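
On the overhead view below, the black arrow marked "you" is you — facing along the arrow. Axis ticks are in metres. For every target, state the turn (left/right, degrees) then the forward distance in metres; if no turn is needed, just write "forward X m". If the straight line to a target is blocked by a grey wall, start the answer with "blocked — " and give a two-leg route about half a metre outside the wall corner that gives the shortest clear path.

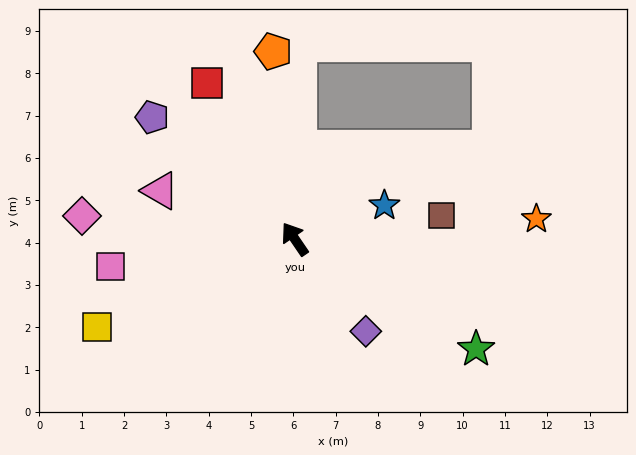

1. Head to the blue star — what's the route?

turn right 104°, forward 2.3 m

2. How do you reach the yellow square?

turn left 80°, forward 5.1 m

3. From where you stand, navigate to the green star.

turn right 156°, forward 5.0 m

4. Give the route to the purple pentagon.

turn left 15°, forward 4.4 m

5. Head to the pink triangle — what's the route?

turn left 36°, forward 3.4 m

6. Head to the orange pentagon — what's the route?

turn right 28°, forward 4.5 m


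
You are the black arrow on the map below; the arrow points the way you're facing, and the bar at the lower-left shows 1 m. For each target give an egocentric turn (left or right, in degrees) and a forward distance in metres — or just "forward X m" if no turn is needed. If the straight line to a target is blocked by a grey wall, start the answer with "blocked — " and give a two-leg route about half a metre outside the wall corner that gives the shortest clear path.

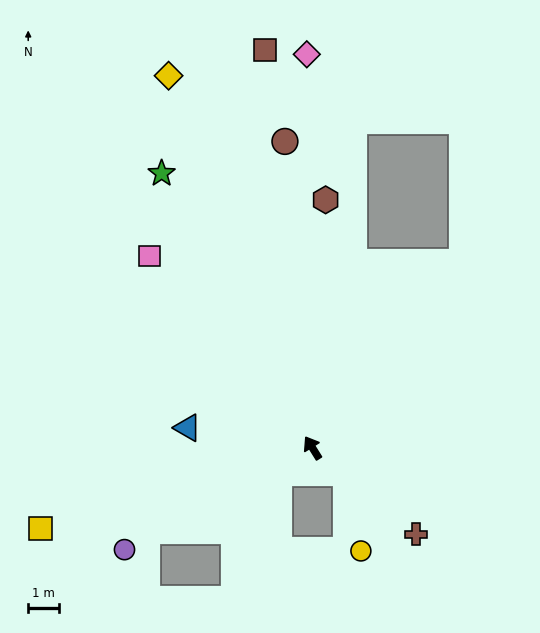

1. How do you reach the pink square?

turn left 8°, forward 8.1 m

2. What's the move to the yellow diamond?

turn right 11°, forward 12.8 m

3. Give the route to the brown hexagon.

turn right 35°, forward 8.0 m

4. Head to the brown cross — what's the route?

turn right 162°, forward 4.3 m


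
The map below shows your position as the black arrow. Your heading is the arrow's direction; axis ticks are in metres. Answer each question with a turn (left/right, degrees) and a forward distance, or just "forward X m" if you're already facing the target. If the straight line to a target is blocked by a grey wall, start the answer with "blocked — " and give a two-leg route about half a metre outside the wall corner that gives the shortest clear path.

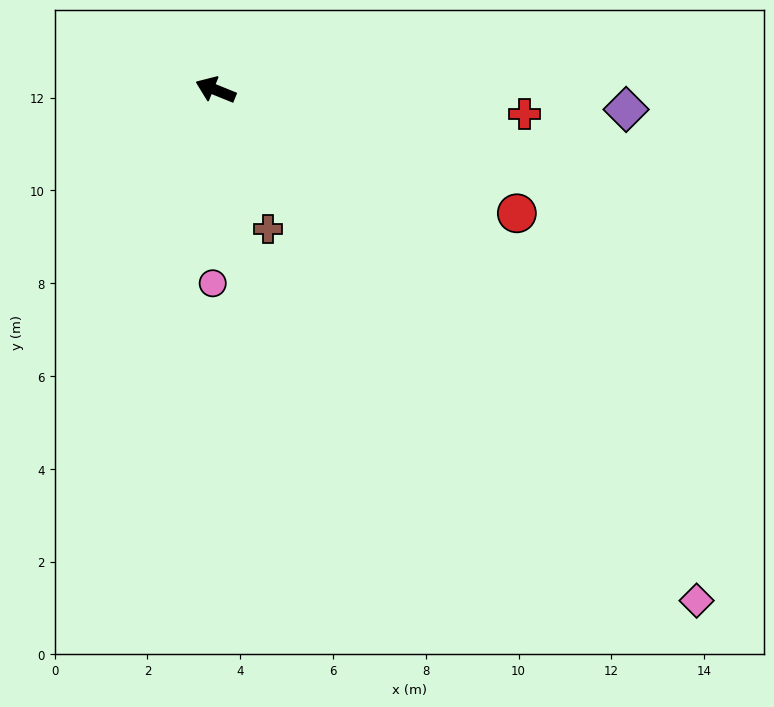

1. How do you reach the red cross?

turn right 162°, forward 6.7 m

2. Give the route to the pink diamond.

turn left 155°, forward 15.1 m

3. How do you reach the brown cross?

turn left 133°, forward 3.2 m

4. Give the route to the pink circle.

turn left 111°, forward 4.2 m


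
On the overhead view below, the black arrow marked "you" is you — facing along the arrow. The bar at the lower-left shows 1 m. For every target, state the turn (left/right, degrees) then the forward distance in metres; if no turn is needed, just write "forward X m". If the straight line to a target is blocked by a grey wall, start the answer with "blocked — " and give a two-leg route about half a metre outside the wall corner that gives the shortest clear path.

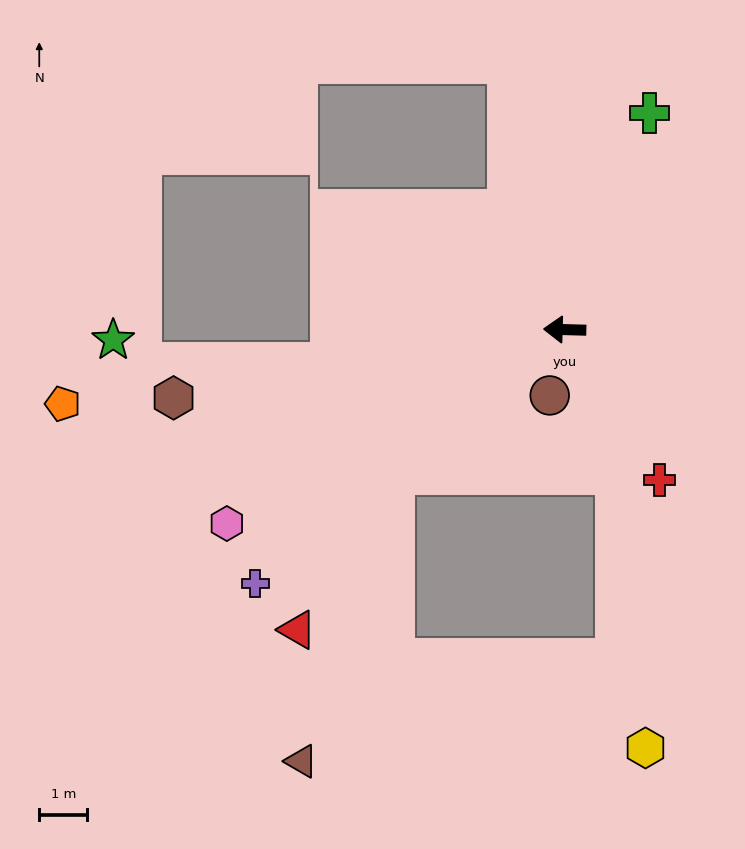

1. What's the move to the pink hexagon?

turn left 31°, forward 8.1 m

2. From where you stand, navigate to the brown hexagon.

turn left 12°, forward 8.3 m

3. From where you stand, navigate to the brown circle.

turn left 79°, forward 1.4 m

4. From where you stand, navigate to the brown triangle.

blocked — turn left 42°, forward 4.7 m, then turn left 32°, forward 6.3 m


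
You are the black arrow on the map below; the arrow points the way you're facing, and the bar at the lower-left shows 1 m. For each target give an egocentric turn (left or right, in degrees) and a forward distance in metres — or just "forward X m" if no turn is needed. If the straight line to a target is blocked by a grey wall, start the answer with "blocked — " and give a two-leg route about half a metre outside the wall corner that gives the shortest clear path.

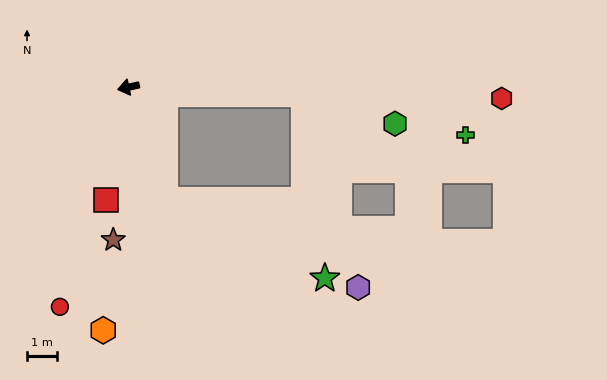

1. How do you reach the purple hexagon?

blocked — turn left 165°, forward 5.9 m, then turn right 71°, forward 6.7 m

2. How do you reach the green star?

blocked — turn left 96°, forward 4.0 m, then turn left 45°, forward 5.9 m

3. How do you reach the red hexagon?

turn left 166°, forward 12.5 m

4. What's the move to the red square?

turn left 67°, forward 3.9 m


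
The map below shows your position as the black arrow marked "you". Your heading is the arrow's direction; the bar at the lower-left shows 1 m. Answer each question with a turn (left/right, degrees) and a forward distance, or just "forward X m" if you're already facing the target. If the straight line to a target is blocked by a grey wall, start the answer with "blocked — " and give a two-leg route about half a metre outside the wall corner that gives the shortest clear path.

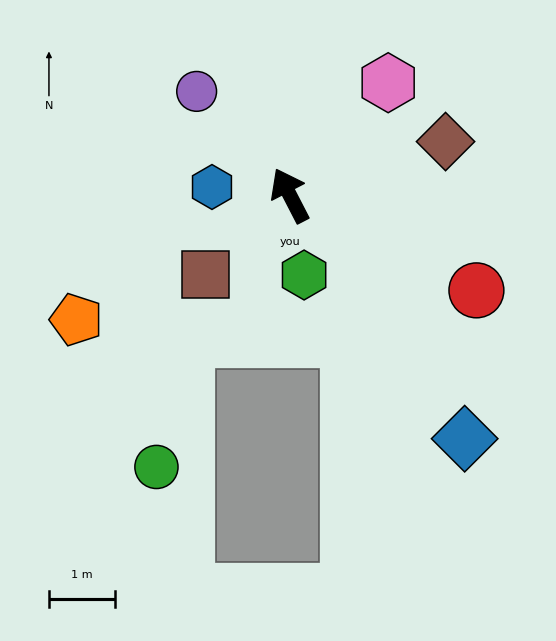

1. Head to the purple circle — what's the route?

turn left 15°, forward 2.1 m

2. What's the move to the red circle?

turn right 144°, forward 3.1 m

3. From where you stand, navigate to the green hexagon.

turn left 163°, forward 1.2 m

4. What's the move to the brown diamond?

turn right 98°, forward 2.5 m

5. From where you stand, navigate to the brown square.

turn left 106°, forward 1.7 m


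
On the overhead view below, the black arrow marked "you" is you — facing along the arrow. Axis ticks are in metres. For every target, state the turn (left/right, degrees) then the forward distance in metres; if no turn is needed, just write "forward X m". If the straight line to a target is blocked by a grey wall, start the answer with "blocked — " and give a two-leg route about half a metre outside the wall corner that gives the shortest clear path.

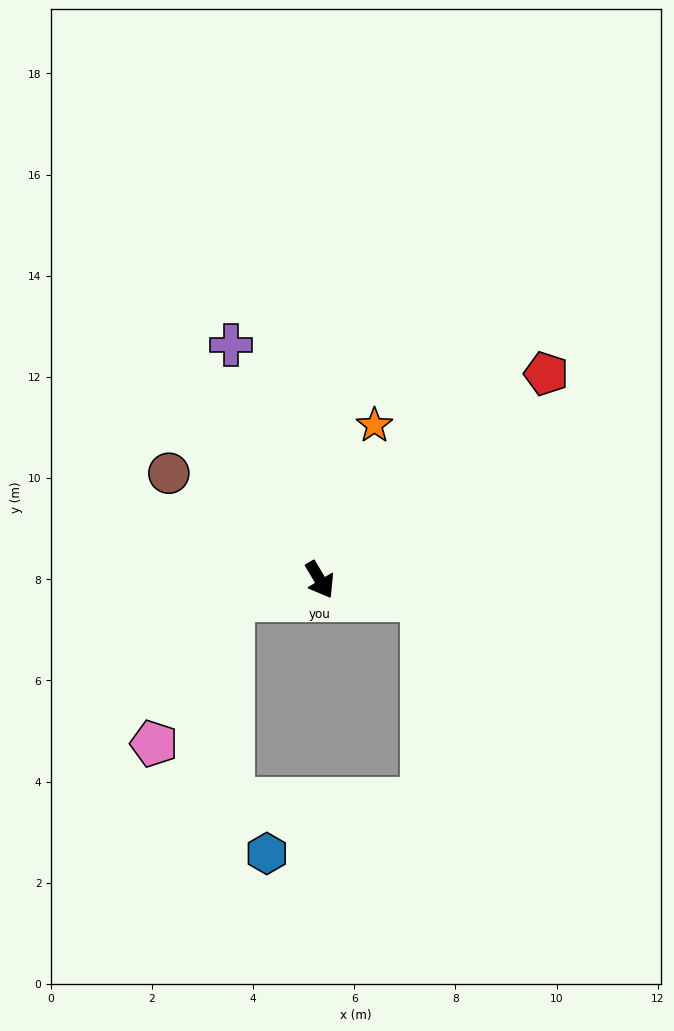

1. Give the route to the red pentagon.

turn left 102°, forward 6.1 m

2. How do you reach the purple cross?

turn left 170°, forward 5.0 m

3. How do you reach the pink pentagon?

blocked — turn right 107°, forward 1.8 m, then turn left 47°, forward 3.2 m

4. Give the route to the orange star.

turn left 130°, forward 3.2 m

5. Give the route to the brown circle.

turn right 156°, forward 3.7 m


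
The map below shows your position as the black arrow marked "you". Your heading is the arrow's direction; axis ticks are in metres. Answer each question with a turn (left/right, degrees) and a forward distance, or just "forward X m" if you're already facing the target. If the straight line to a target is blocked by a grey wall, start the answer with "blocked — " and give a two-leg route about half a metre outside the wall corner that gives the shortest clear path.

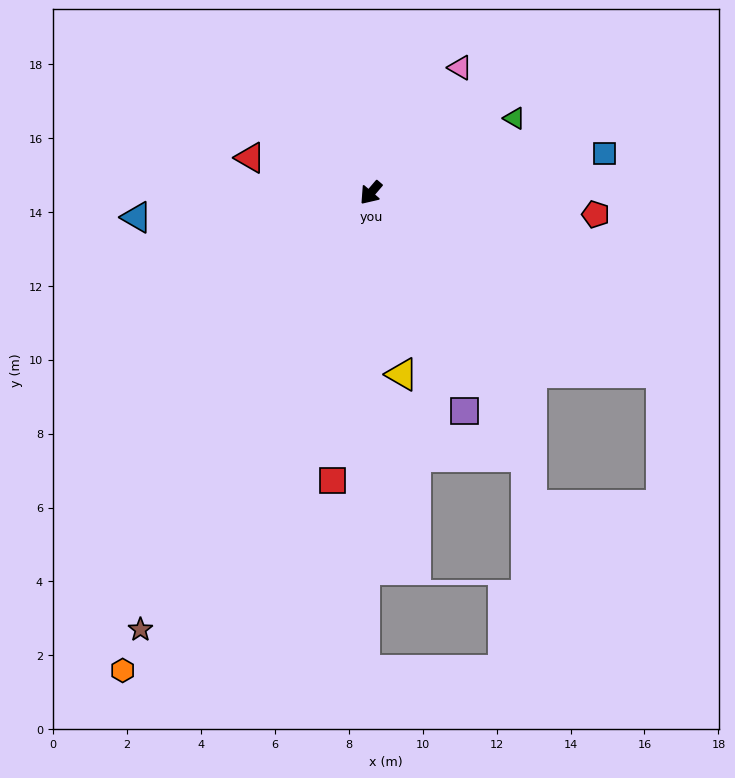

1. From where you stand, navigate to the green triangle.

turn left 158°, forward 4.4 m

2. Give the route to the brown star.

turn left 13°, forward 13.4 m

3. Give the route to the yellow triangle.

turn left 50°, forward 5.0 m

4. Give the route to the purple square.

turn left 64°, forward 6.4 m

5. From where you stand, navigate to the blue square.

turn left 140°, forward 6.4 m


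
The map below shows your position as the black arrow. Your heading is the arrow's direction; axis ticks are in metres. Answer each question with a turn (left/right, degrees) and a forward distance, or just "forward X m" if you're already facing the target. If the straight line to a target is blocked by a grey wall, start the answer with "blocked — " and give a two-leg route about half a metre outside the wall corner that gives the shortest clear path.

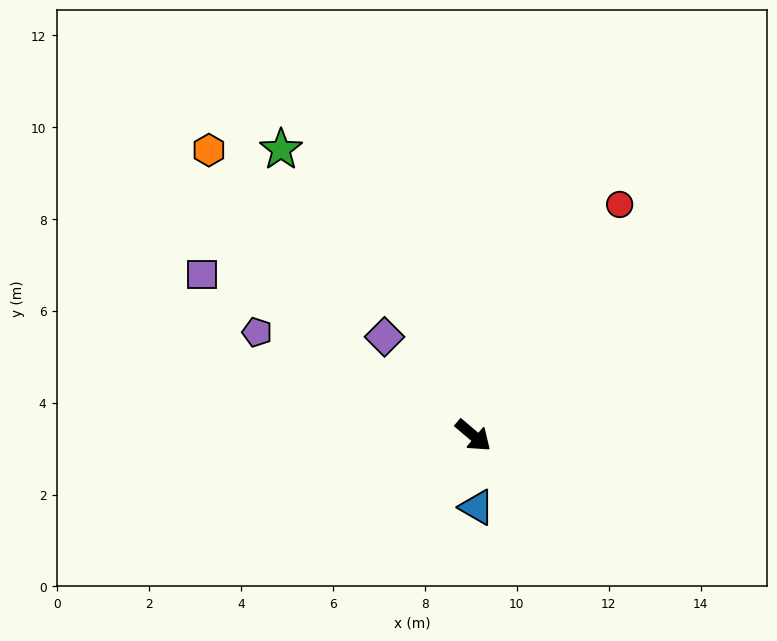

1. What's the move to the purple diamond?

turn left 172°, forward 2.9 m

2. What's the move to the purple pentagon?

turn right 165°, forward 5.2 m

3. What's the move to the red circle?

turn left 98°, forward 6.0 m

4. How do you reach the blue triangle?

turn right 47°, forward 1.6 m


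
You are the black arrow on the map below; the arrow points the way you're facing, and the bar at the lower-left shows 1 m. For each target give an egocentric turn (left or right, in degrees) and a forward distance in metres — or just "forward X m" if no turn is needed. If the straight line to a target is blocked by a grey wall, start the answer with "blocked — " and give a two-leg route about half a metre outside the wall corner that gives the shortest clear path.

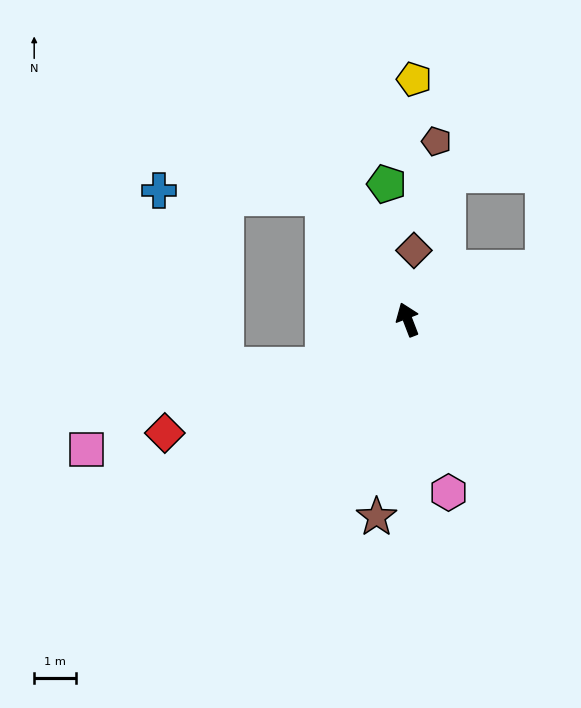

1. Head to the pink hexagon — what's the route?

turn left 172°, forward 4.3 m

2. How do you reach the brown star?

turn left 150°, forward 4.8 m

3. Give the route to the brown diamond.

turn right 26°, forward 1.7 m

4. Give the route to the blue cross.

blocked — turn left 14°, forward 3.6 m, then turn left 52°, forward 3.9 m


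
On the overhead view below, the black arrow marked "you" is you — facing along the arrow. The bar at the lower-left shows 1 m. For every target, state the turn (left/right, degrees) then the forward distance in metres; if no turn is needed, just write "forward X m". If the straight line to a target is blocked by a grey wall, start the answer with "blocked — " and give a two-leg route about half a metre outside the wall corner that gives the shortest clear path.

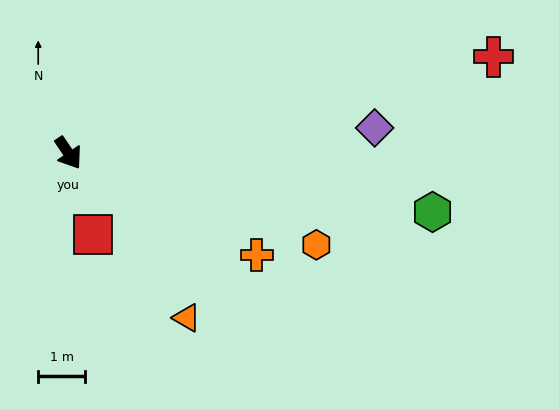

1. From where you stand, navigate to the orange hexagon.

turn left 36°, forward 5.6 m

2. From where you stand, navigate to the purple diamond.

turn left 61°, forward 6.5 m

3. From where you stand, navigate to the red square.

turn right 17°, forward 1.8 m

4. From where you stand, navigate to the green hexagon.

turn left 47°, forward 7.9 m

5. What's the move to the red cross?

turn left 69°, forward 9.3 m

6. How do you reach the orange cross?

turn left 27°, forward 4.6 m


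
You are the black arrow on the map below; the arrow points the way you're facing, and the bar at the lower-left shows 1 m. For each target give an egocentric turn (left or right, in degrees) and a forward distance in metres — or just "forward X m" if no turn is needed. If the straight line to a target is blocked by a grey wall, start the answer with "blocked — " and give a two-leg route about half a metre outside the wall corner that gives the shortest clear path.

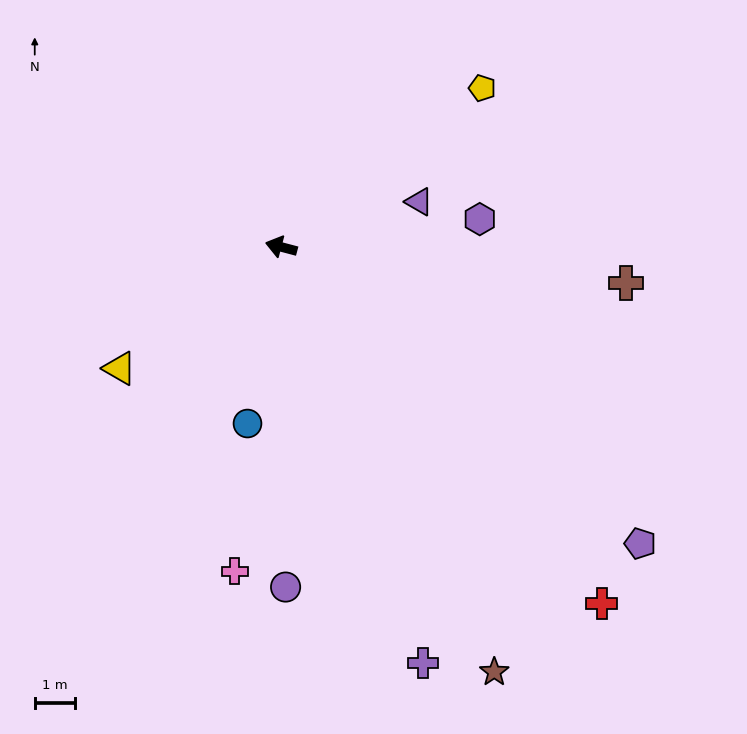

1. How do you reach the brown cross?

turn right 171°, forward 8.6 m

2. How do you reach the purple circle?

turn left 106°, forward 8.4 m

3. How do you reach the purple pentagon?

turn left 155°, forward 11.6 m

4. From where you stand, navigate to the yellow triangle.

turn left 52°, forward 5.0 m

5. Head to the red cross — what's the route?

turn left 147°, forward 11.9 m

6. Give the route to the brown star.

turn left 131°, forward 11.8 m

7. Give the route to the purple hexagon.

turn right 157°, forward 5.0 m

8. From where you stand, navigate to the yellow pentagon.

turn right 127°, forward 6.4 m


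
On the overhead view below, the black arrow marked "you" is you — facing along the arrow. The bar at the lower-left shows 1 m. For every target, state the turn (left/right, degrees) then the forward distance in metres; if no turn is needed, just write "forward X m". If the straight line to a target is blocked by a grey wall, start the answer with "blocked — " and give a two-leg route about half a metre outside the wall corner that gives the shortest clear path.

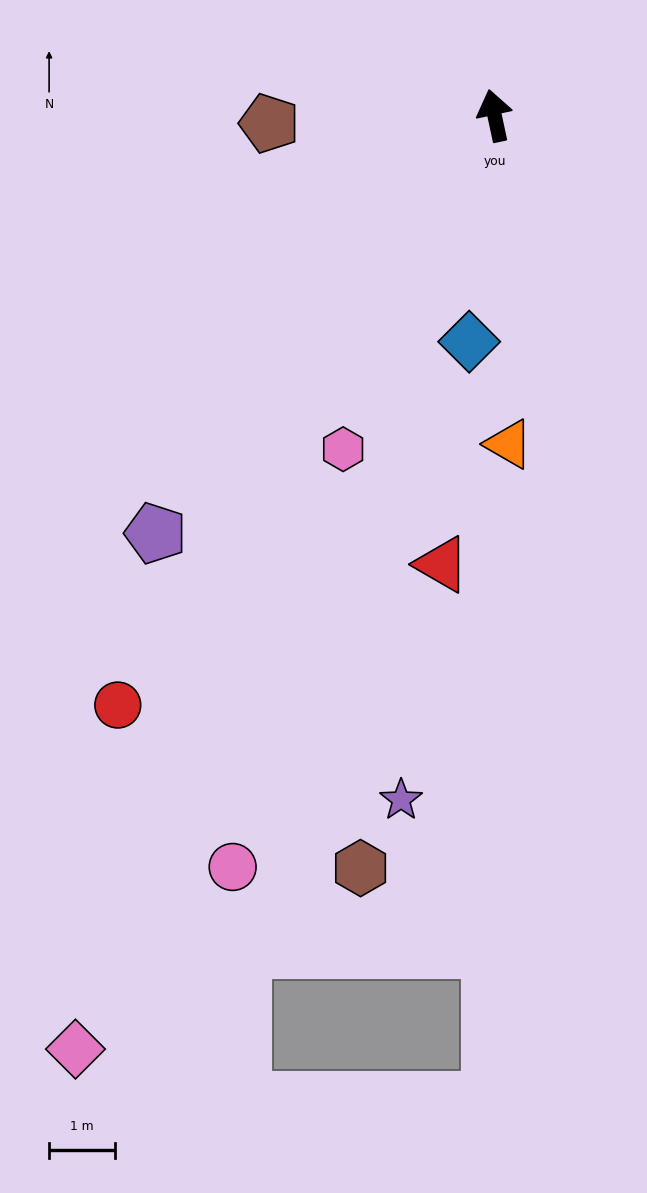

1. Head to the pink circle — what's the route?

turn left 149°, forward 12.1 m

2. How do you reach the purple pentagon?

turn left 129°, forward 8.2 m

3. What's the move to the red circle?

turn left 135°, forward 10.7 m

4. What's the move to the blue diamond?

turn left 162°, forward 3.5 m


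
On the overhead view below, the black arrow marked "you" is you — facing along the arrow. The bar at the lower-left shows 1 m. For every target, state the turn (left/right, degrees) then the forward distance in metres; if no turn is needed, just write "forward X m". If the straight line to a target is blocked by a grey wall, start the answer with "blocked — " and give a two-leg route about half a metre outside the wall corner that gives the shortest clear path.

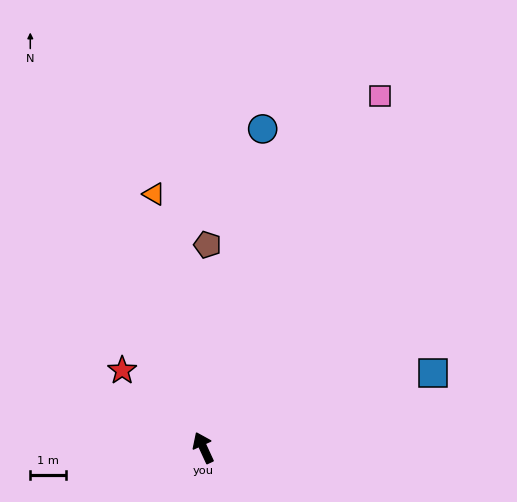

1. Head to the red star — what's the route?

turn left 22°, forward 3.2 m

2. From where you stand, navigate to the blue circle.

turn right 35°, forward 9.2 m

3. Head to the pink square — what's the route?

turn right 51°, forward 11.2 m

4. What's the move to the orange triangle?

turn right 14°, forward 7.3 m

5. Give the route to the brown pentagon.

turn right 26°, forward 5.8 m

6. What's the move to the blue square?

turn right 97°, forward 6.8 m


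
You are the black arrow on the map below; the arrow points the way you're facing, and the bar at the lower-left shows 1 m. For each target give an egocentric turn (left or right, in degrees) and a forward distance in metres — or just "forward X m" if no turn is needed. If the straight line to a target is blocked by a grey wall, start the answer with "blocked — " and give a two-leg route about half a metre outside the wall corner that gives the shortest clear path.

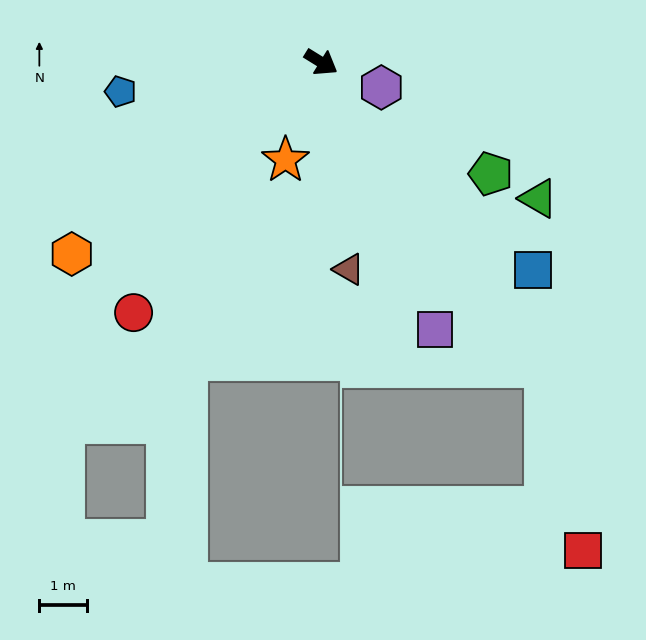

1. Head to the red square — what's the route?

blocked — turn right 22°, forward 7.9 m, then turn right 24°, forward 3.9 m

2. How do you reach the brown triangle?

turn right 51°, forward 4.4 m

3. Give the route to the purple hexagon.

turn left 9°, forward 1.4 m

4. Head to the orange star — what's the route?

turn right 78°, forward 2.2 m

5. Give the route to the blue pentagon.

turn right 140°, forward 4.2 m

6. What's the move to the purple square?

turn right 35°, forward 6.1 m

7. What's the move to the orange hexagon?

turn right 111°, forward 6.6 m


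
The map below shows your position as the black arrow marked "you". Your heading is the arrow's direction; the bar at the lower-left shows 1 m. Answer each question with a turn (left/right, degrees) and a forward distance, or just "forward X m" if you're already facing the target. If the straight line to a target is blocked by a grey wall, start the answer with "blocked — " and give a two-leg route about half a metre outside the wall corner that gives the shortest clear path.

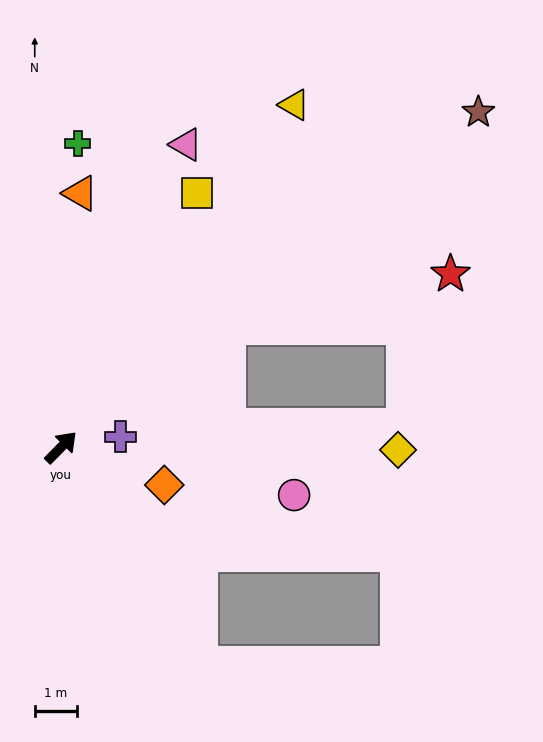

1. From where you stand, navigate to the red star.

blocked — turn right 10°, forward 4.9 m, then turn right 22°, forward 5.5 m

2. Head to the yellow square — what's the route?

turn left 16°, forward 6.9 m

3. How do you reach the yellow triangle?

turn left 10°, forward 9.9 m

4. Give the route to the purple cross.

turn right 36°, forward 1.4 m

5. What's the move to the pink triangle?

turn left 22°, forward 7.8 m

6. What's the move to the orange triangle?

turn left 40°, forward 6.1 m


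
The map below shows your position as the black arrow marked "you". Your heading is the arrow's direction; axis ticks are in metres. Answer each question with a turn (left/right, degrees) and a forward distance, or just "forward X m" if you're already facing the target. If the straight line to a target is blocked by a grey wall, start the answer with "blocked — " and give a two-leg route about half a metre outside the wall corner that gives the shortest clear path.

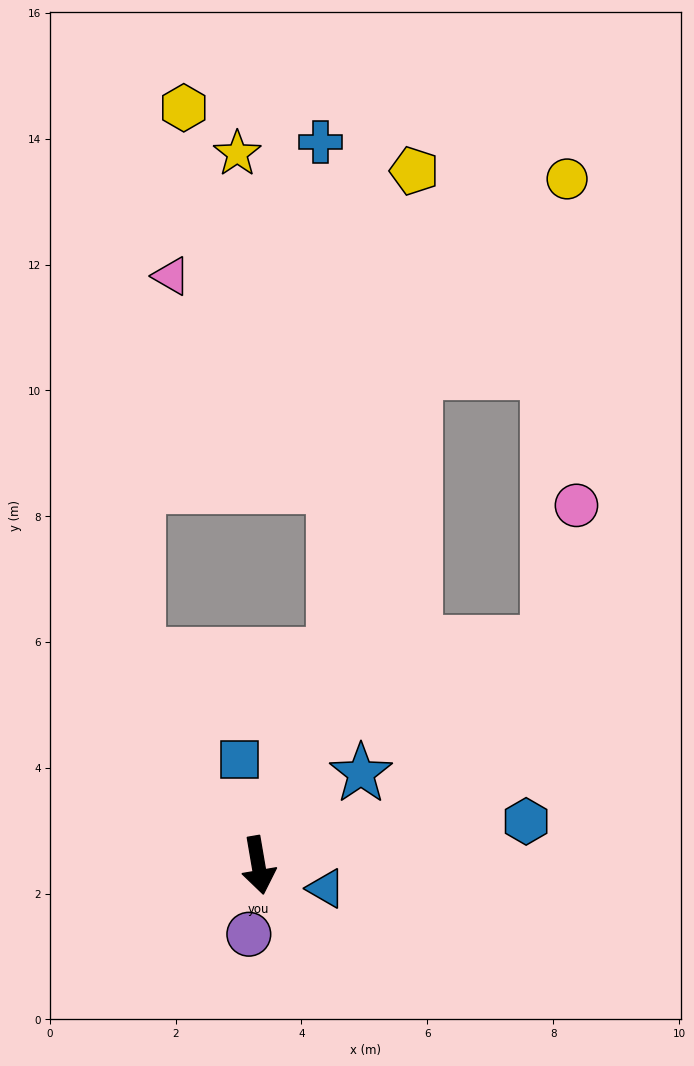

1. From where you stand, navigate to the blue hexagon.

turn left 90°, forward 4.3 m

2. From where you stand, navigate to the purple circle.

turn right 18°, forward 1.1 m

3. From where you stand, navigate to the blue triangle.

turn left 61°, forward 1.1 m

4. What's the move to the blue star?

turn left 122°, forward 2.2 m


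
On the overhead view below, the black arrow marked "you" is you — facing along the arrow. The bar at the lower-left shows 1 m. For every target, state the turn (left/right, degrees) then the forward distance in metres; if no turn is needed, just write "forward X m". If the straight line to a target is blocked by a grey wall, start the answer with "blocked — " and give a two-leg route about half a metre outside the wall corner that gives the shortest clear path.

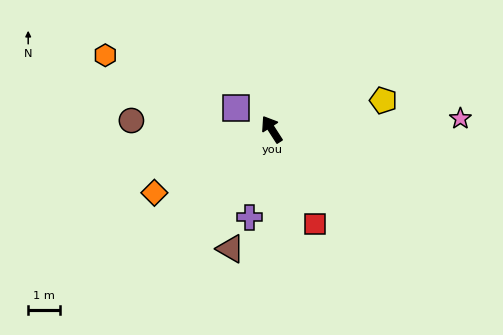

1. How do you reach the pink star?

turn right 120°, forward 5.9 m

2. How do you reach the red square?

turn left 172°, forward 3.3 m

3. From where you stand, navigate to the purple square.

turn left 27°, forward 1.3 m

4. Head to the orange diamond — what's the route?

turn left 86°, forward 4.2 m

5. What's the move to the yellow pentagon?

turn right 108°, forward 3.6 m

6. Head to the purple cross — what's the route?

turn left 133°, forward 2.8 m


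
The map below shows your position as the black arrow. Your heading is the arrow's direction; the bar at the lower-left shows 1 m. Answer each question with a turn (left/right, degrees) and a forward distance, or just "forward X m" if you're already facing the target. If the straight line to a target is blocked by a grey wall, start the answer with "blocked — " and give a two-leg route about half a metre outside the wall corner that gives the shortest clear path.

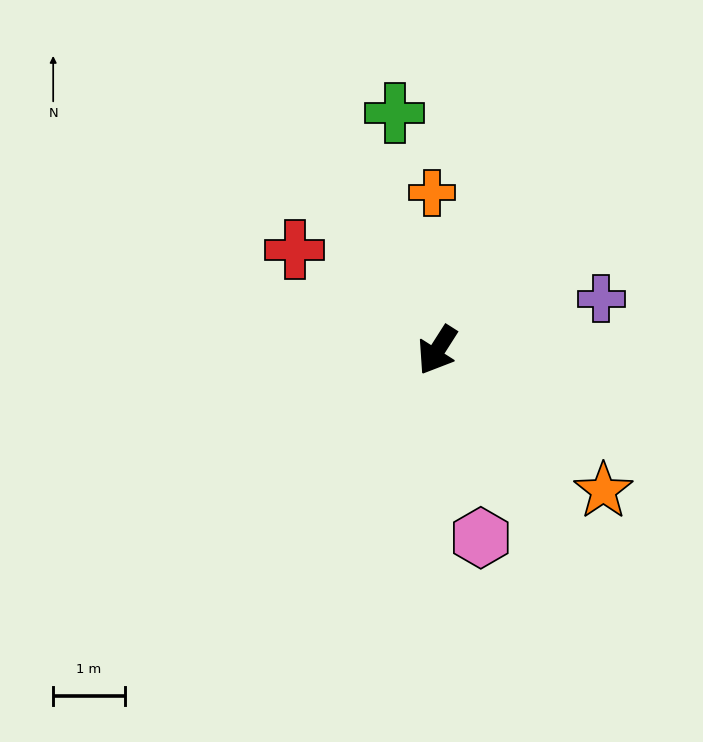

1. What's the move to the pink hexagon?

turn left 46°, forward 2.7 m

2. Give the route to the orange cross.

turn right 146°, forward 2.2 m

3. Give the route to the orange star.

turn left 82°, forward 3.1 m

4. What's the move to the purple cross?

turn left 140°, forward 2.4 m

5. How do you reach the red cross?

turn right 93°, forward 2.4 m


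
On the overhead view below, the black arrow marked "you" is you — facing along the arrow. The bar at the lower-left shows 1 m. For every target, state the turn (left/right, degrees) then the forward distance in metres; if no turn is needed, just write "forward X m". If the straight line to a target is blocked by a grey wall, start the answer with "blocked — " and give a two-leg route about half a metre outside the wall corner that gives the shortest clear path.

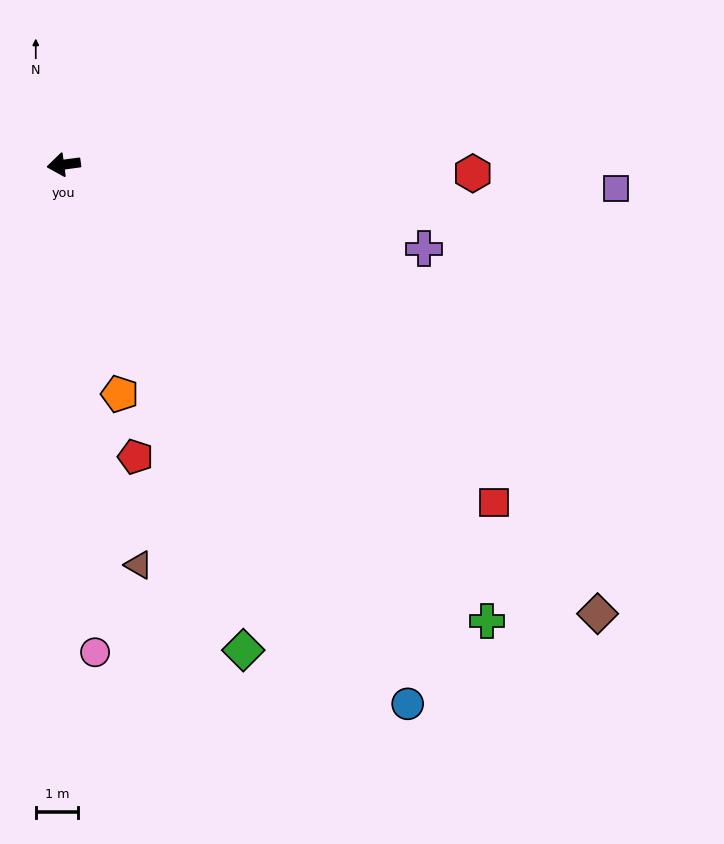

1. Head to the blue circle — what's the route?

turn left 115°, forward 15.0 m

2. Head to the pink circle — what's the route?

turn left 86°, forward 11.5 m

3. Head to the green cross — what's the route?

turn left 125°, forward 14.6 m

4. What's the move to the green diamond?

turn left 103°, forward 12.1 m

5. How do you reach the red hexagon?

turn left 171°, forward 9.6 m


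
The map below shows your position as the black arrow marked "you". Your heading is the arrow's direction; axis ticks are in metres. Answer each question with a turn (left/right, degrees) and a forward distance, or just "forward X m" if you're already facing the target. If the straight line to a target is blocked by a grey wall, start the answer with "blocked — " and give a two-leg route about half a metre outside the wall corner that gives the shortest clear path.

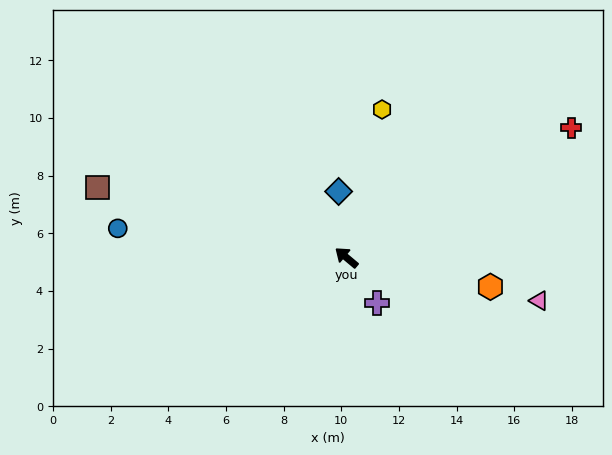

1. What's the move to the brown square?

turn left 24°, forward 9.0 m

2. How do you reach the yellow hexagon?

turn right 64°, forward 5.3 m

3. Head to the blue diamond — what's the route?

turn right 43°, forward 2.3 m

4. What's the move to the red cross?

turn right 110°, forward 9.0 m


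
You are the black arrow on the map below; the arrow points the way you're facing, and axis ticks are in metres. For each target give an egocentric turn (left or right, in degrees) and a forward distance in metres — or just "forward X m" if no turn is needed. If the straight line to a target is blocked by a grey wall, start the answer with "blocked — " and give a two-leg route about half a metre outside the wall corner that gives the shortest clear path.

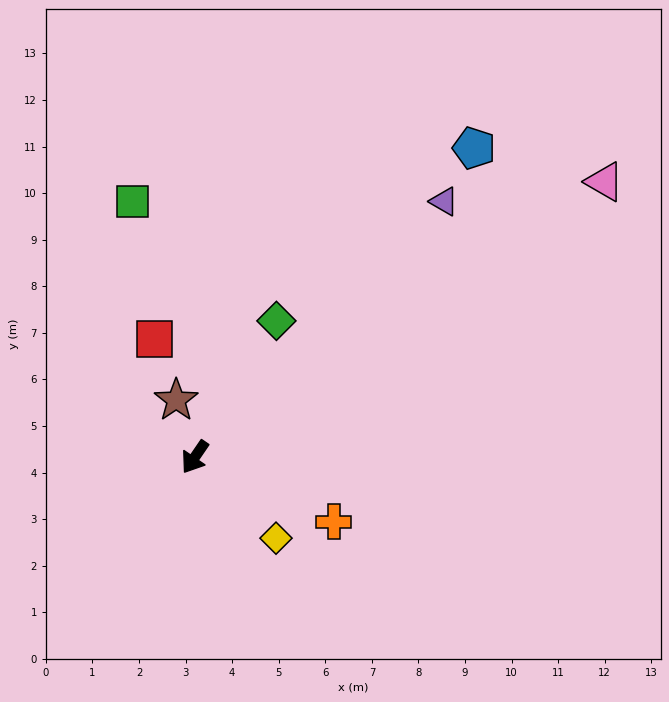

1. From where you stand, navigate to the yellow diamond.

turn left 79°, forward 2.5 m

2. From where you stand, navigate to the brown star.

turn right 127°, forward 1.3 m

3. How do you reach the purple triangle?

turn left 170°, forward 7.7 m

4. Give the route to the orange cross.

turn left 99°, forward 3.3 m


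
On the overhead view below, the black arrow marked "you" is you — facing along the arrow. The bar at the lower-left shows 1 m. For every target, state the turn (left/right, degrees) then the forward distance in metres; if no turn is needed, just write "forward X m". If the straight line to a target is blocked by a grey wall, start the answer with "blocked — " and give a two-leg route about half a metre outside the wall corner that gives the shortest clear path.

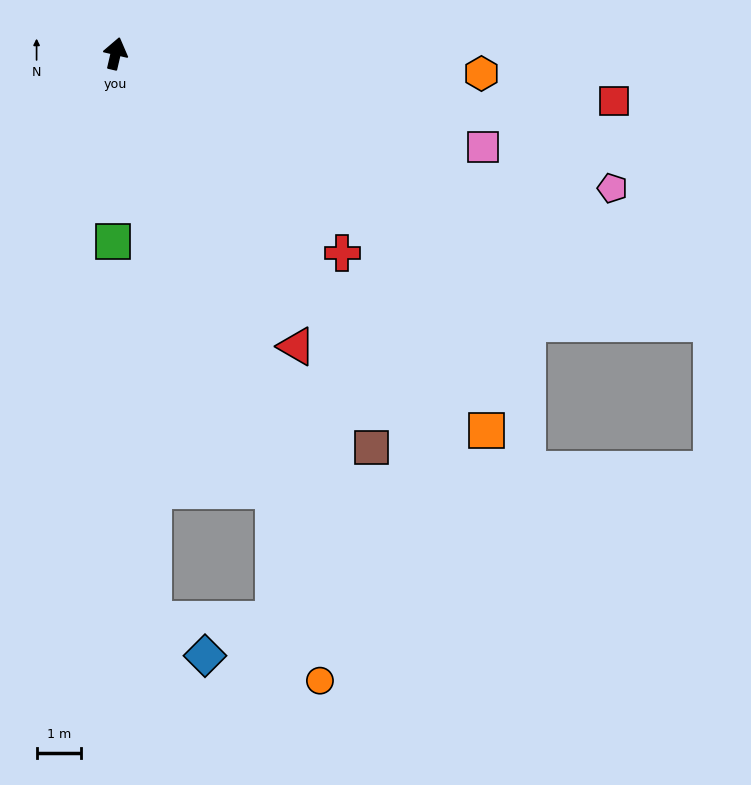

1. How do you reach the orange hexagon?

turn right 80°, forward 8.3 m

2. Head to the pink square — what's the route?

turn right 91°, forward 8.6 m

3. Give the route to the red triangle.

turn right 135°, forward 7.8 m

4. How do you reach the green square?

turn right 168°, forward 4.3 m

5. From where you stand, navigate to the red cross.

turn right 118°, forward 6.8 m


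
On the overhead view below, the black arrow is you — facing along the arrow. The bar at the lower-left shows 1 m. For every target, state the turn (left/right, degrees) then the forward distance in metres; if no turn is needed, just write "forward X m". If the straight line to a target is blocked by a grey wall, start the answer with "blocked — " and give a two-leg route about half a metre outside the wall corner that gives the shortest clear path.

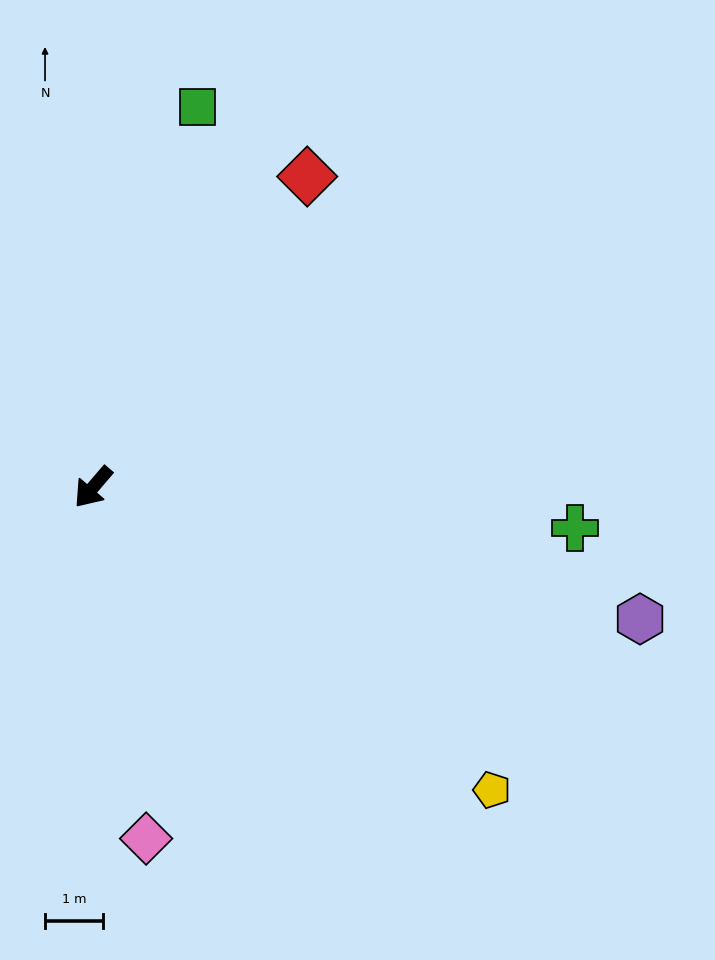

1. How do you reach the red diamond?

turn right 174°, forward 6.5 m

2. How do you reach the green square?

turn right 155°, forward 6.8 m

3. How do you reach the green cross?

turn left 126°, forward 8.3 m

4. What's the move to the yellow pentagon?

turn left 93°, forward 8.6 m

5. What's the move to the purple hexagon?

turn left 117°, forward 9.7 m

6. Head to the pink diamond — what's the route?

turn left 49°, forward 6.1 m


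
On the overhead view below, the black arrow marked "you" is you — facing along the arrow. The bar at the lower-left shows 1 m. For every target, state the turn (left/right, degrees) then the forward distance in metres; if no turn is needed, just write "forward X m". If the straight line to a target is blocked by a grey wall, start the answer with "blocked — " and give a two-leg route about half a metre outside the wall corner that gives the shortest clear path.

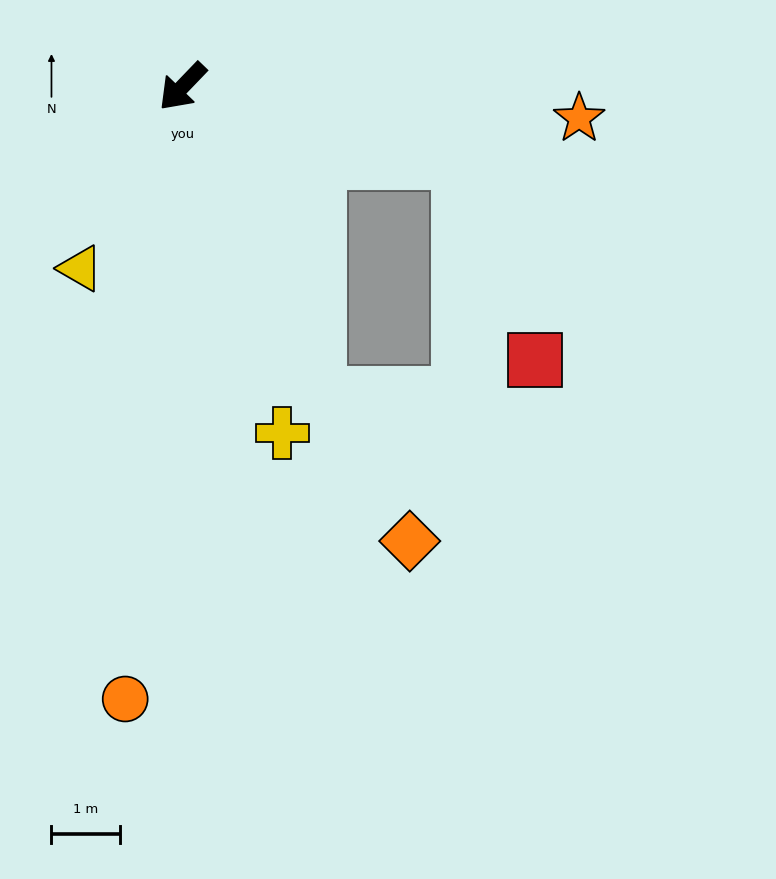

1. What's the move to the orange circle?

turn left 39°, forward 9.0 m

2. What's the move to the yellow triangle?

turn left 15°, forward 3.0 m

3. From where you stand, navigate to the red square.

blocked — turn left 119°, forward 4.2 m, then turn right 55°, forward 3.1 m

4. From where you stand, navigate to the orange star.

turn left 129°, forward 5.8 m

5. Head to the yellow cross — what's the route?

turn left 60°, forward 5.3 m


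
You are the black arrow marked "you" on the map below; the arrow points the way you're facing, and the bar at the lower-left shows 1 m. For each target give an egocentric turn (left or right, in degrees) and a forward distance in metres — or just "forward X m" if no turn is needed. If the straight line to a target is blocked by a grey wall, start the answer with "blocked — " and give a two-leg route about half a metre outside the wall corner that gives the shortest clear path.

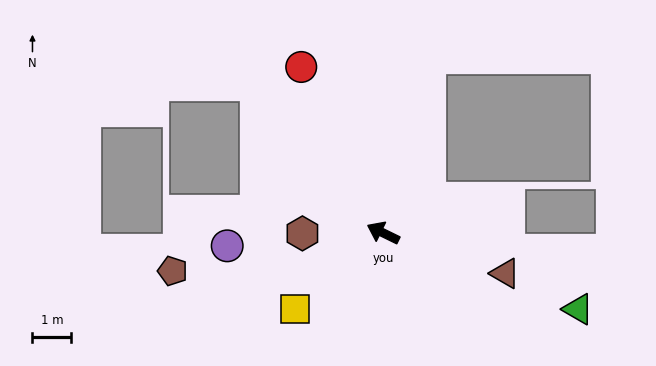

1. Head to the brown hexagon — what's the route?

turn left 26°, forward 2.1 m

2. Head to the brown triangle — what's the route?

turn right 172°, forward 3.3 m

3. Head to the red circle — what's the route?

turn right 38°, forward 4.8 m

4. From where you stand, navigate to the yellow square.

turn left 67°, forward 3.0 m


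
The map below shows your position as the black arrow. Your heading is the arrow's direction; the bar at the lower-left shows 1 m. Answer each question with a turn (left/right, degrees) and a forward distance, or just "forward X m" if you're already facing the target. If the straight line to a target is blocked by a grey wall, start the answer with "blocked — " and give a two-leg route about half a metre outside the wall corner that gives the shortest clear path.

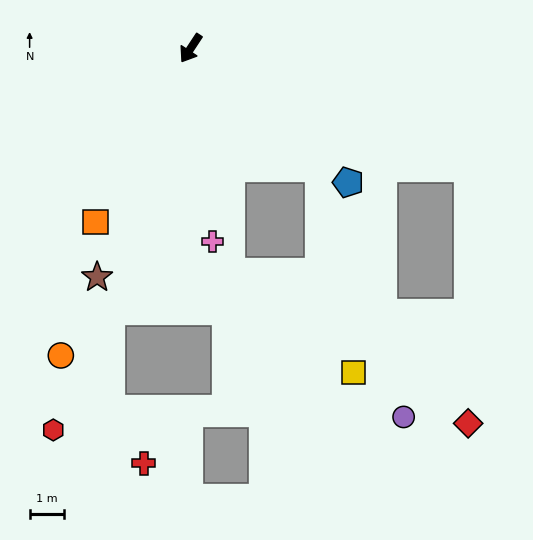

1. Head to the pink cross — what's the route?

turn left 40°, forward 5.7 m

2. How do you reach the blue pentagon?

turn left 83°, forward 6.0 m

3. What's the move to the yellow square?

blocked — turn left 80°, forward 5.1 m, then turn right 37°, forward 6.0 m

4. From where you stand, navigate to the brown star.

turn left 11°, forward 7.2 m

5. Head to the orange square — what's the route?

turn left 5°, forward 5.8 m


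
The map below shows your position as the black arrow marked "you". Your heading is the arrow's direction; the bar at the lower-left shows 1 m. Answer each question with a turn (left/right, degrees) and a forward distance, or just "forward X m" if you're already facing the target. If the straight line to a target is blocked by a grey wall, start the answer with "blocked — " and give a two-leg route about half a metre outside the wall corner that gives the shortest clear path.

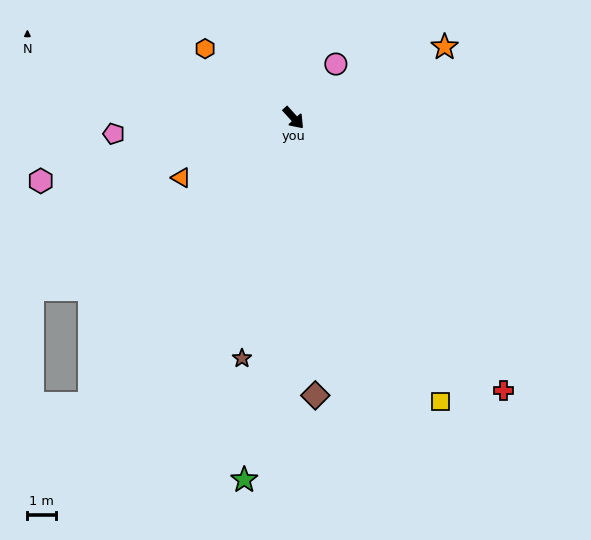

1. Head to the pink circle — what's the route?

turn left 100°, forward 2.4 m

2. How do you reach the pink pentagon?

turn right 127°, forward 6.3 m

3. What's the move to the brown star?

turn right 54°, forward 8.6 m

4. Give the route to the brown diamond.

turn right 38°, forward 9.7 m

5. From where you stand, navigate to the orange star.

turn left 73°, forward 5.8 m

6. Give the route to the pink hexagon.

turn right 118°, forward 9.1 m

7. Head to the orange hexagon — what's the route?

turn right 170°, forward 3.9 m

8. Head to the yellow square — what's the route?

turn right 15°, forward 11.2 m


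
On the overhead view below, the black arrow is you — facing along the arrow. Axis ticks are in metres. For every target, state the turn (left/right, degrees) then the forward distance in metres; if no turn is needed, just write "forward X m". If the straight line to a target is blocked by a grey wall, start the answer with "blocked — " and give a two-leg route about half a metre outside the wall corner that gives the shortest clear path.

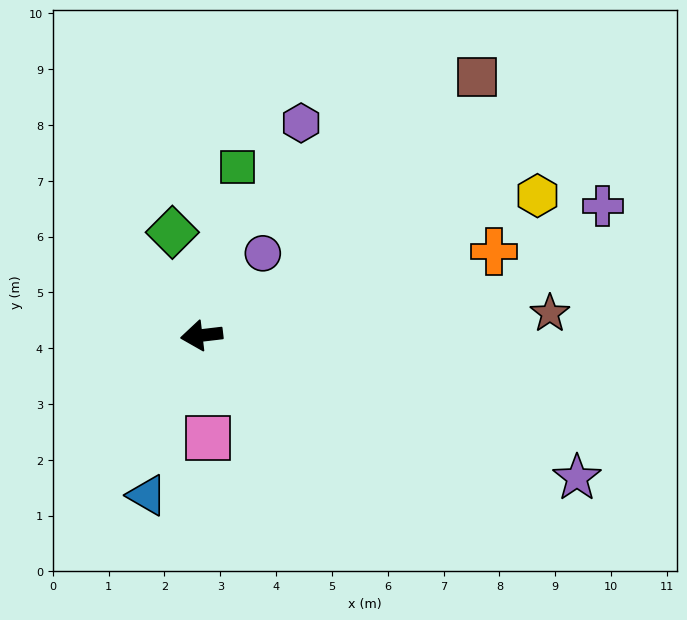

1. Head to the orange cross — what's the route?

turn right 171°, forward 5.5 m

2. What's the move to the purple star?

turn left 152°, forward 7.2 m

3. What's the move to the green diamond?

turn right 81°, forward 1.9 m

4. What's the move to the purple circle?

turn right 133°, forward 1.8 m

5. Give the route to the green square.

turn right 109°, forward 3.1 m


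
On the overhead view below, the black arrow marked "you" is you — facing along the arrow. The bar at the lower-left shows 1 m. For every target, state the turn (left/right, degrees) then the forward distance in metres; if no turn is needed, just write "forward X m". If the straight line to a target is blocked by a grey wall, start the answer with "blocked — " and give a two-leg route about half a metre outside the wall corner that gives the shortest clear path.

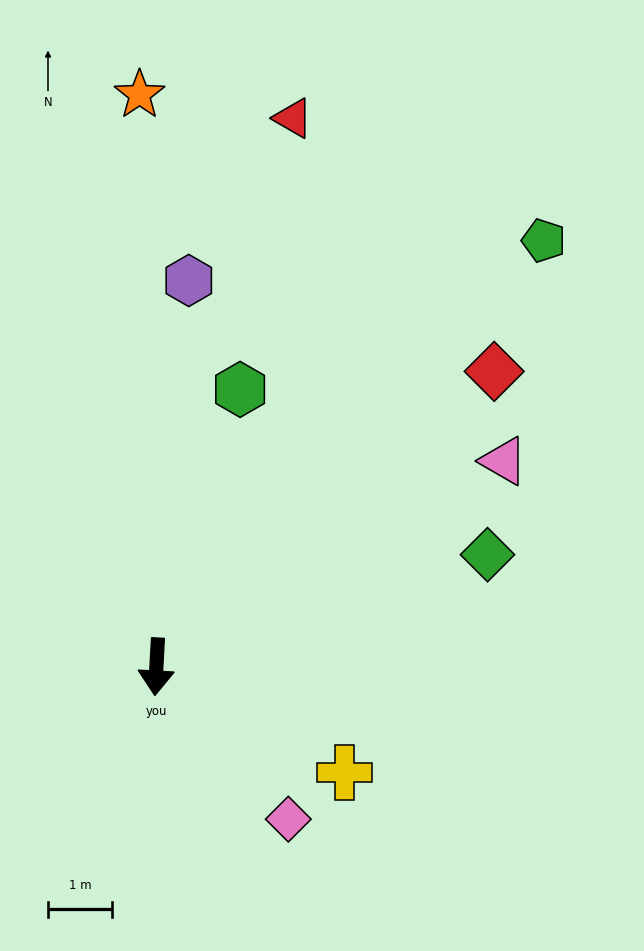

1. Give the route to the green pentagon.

turn left 141°, forward 8.9 m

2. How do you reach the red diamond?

turn left 134°, forward 7.0 m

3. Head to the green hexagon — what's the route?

turn left 166°, forward 4.5 m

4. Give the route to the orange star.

turn right 175°, forward 8.9 m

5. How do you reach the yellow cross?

turn left 64°, forward 3.3 m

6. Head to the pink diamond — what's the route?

turn left 44°, forward 3.1 m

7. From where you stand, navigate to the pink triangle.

turn left 124°, forward 6.3 m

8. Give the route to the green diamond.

turn left 112°, forward 5.4 m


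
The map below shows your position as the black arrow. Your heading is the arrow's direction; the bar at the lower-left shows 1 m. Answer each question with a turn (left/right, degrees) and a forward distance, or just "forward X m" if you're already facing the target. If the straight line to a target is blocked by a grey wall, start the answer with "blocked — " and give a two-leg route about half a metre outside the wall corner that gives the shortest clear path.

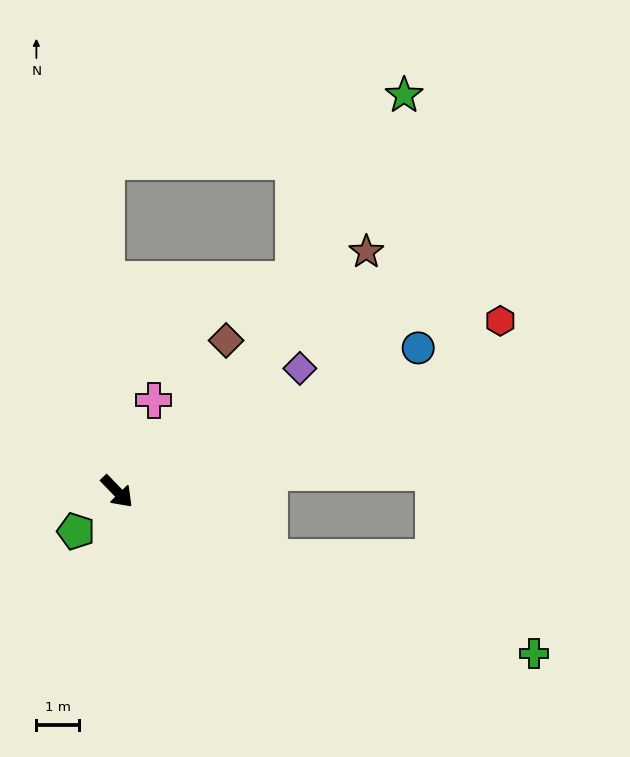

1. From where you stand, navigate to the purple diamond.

turn left 80°, forward 5.2 m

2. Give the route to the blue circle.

turn left 71°, forward 7.8 m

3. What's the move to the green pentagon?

turn right 90°, forward 1.3 m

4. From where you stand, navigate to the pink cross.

turn left 114°, forward 2.3 m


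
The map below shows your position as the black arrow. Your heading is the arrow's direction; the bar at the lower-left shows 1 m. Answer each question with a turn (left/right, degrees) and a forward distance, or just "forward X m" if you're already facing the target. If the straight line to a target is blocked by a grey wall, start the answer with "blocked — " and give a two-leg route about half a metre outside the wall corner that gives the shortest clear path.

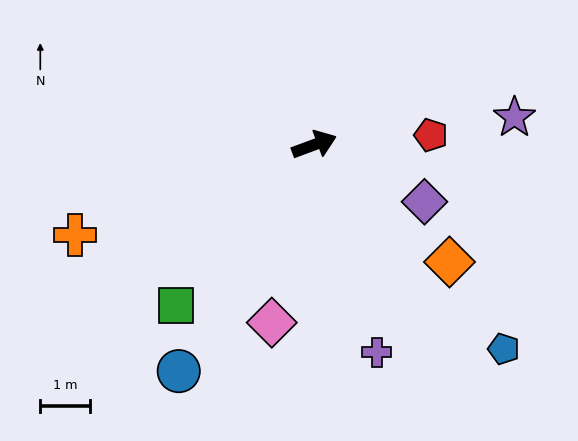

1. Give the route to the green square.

turn right 151°, forward 4.2 m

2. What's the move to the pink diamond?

turn right 124°, forward 3.7 m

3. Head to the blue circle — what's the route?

turn right 141°, forward 5.3 m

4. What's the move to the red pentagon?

turn right 16°, forward 2.3 m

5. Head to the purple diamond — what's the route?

turn right 48°, forward 2.5 m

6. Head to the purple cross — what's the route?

turn right 94°, forward 4.3 m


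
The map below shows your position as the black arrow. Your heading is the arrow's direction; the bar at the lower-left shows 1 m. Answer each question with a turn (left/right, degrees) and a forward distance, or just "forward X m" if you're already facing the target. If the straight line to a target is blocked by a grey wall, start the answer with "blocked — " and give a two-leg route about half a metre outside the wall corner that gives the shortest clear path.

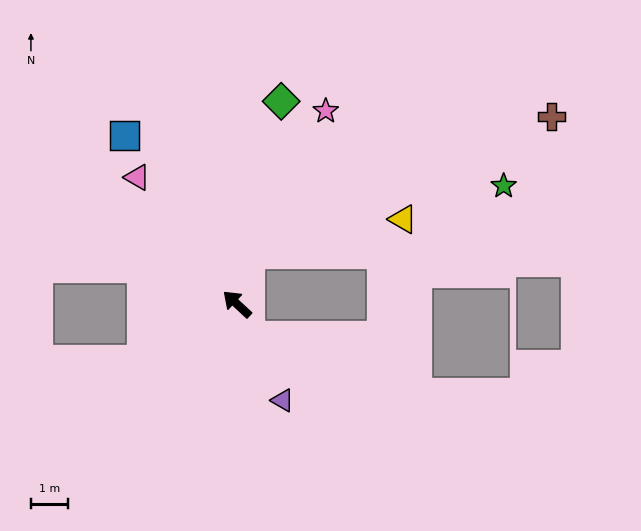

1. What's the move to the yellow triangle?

blocked — turn right 61°, forward 1.4 m, then turn right 64°, forward 4.3 m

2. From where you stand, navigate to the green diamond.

turn right 59°, forward 5.6 m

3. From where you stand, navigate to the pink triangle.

turn right 9°, forward 4.4 m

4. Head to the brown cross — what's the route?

blocked — turn right 61°, forward 1.4 m, then turn right 52°, forward 9.0 m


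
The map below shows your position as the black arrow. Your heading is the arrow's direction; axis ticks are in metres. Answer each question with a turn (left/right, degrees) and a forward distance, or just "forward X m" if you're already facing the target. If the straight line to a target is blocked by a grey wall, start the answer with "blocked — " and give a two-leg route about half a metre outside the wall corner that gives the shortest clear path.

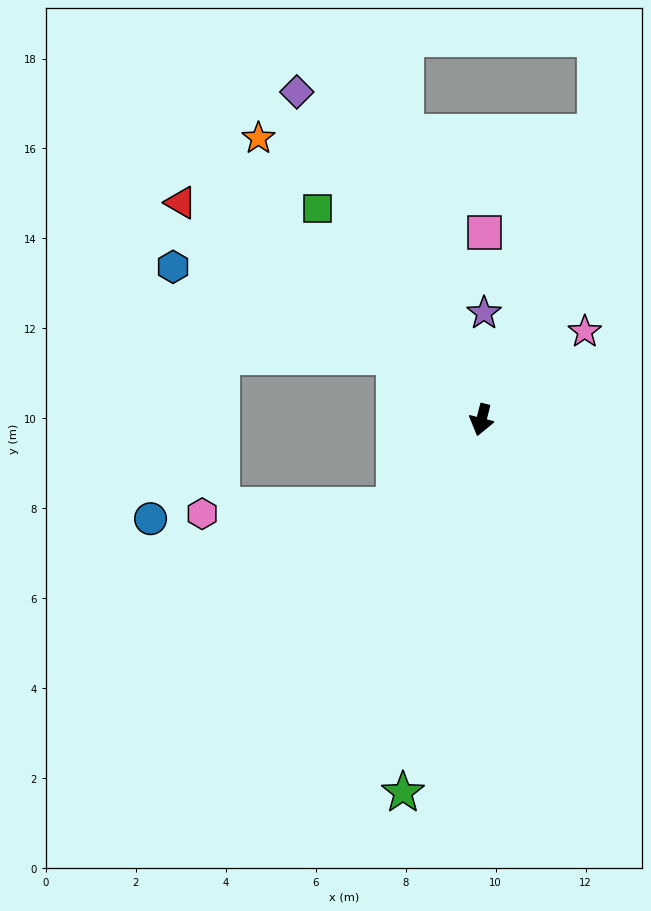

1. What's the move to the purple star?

turn right 167°, forward 2.4 m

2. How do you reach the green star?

turn left 2°, forward 8.5 m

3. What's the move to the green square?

turn right 128°, forward 5.9 m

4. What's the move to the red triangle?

turn right 112°, forward 8.2 m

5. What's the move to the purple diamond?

turn right 136°, forward 8.4 m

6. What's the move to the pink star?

turn left 145°, forward 3.0 m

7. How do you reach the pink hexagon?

blocked — turn right 31°, forward 2.7 m, then turn right 42°, forward 4.3 m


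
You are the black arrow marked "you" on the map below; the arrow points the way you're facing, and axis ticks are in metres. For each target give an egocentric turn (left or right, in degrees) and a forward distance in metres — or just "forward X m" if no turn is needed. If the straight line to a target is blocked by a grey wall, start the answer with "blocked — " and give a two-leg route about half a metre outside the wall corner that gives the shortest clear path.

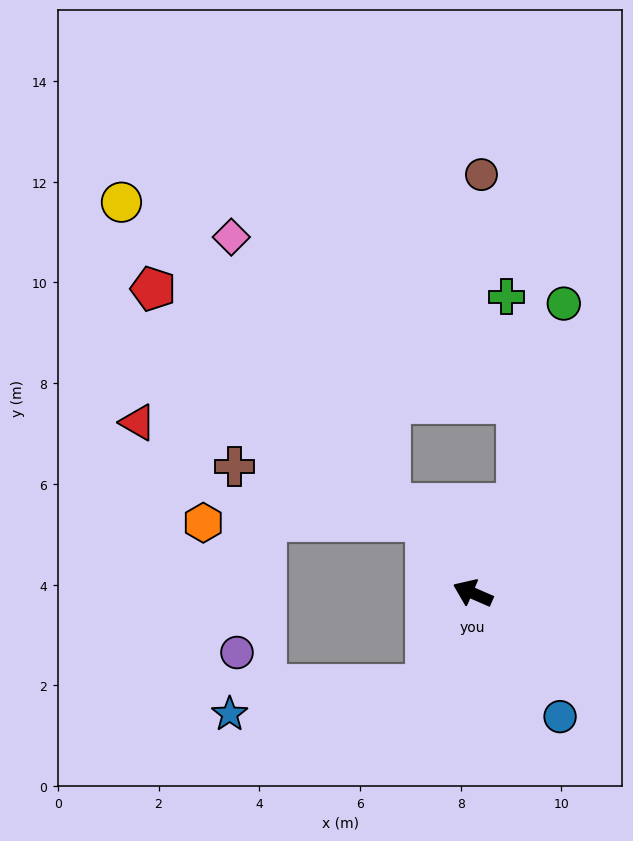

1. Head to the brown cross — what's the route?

blocked — turn right 34°, forward 1.7 m, then turn left 42°, forward 4.0 m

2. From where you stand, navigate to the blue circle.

turn left 149°, forward 3.0 m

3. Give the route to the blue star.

blocked — turn left 87°, forward 2.1 m, then turn right 55°, forward 4.0 m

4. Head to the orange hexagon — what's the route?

blocked — turn right 34°, forward 1.7 m, then turn left 58°, forward 4.4 m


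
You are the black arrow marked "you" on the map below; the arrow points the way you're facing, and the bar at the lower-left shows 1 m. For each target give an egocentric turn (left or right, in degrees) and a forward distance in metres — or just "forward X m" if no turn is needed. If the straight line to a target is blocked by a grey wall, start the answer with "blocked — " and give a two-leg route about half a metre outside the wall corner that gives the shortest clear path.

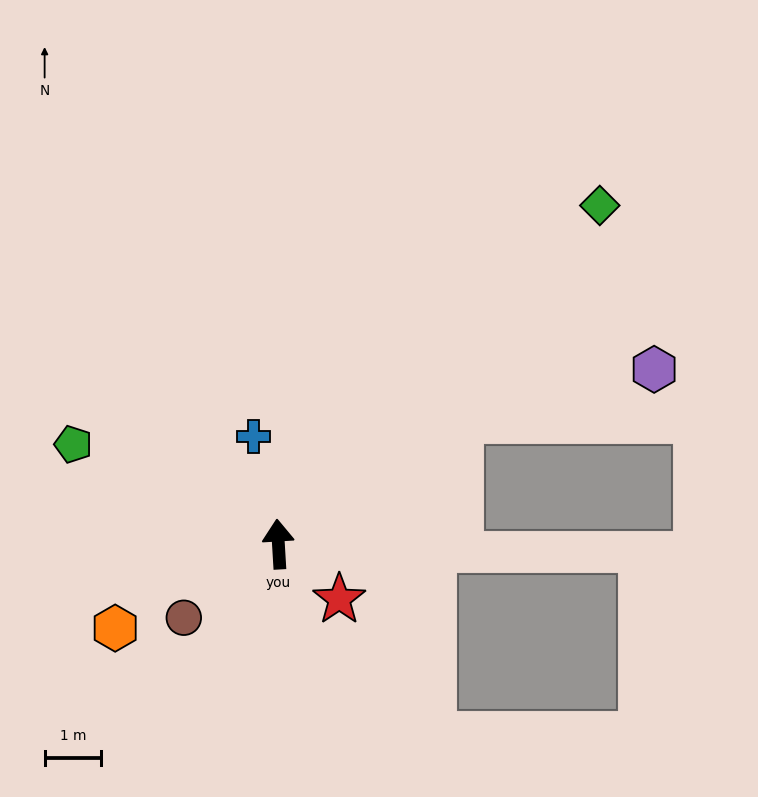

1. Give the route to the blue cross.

turn left 10°, forward 2.0 m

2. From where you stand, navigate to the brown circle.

turn left 125°, forward 2.1 m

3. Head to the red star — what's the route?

turn right 136°, forward 1.5 m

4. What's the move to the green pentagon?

turn left 61°, forward 4.1 m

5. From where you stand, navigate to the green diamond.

turn right 47°, forward 8.3 m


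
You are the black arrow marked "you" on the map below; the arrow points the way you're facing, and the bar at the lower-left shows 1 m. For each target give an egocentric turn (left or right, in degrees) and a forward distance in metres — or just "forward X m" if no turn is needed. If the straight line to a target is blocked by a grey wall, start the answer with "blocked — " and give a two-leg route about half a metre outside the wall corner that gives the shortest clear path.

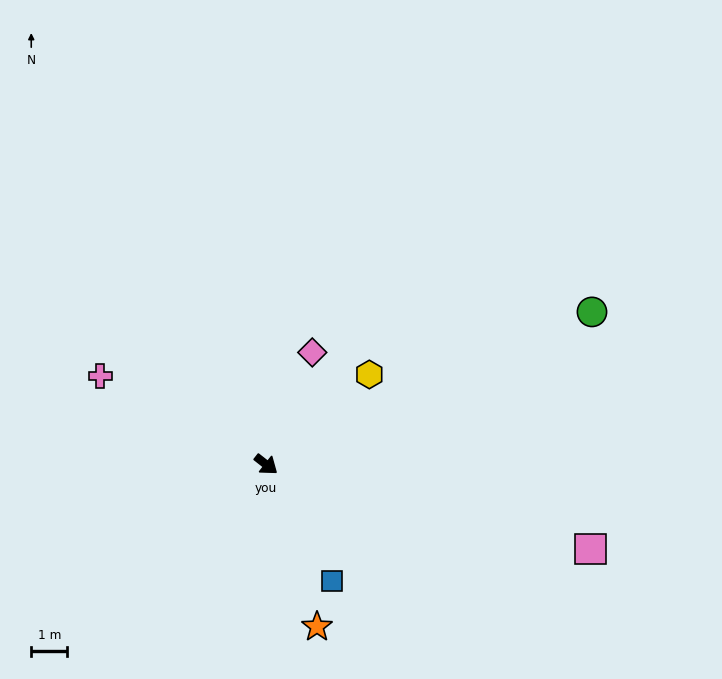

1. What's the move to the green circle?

turn left 63°, forward 10.0 m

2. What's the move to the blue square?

turn right 22°, forward 3.7 m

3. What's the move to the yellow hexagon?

turn left 79°, forward 3.8 m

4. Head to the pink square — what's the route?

turn left 24°, forward 9.3 m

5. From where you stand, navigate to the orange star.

turn right 34°, forward 4.7 m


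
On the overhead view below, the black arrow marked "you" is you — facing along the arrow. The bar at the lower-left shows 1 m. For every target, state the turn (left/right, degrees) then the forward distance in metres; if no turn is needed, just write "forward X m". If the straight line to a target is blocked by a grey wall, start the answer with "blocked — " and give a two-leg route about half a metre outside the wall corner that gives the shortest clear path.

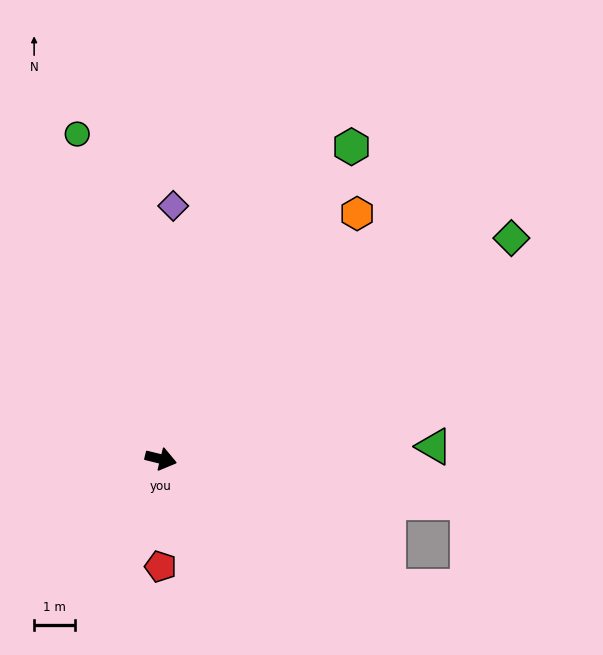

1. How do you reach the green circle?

turn left 118°, forward 8.2 m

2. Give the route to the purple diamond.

turn left 101°, forward 6.2 m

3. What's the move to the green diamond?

turn left 46°, forward 10.1 m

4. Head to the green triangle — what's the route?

turn left 16°, forward 6.7 m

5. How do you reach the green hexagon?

turn left 72°, forward 8.9 m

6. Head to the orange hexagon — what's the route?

turn left 65°, forward 7.6 m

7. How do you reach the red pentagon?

turn right 76°, forward 2.6 m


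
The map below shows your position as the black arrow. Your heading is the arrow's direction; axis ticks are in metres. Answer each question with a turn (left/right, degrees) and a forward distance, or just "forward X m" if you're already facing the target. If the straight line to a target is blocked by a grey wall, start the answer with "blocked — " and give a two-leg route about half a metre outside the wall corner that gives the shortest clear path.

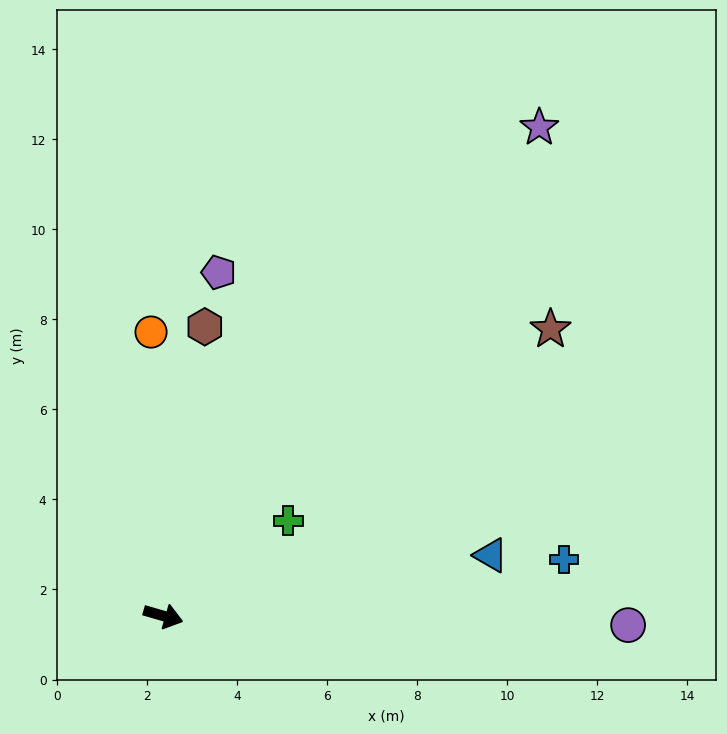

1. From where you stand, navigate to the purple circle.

turn left 15°, forward 10.3 m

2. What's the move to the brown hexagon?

turn left 98°, forward 6.5 m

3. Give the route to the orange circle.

turn left 109°, forward 6.3 m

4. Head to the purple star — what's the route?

turn left 69°, forward 13.7 m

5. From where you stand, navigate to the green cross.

turn left 53°, forward 3.5 m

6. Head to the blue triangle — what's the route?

turn left 27°, forward 7.4 m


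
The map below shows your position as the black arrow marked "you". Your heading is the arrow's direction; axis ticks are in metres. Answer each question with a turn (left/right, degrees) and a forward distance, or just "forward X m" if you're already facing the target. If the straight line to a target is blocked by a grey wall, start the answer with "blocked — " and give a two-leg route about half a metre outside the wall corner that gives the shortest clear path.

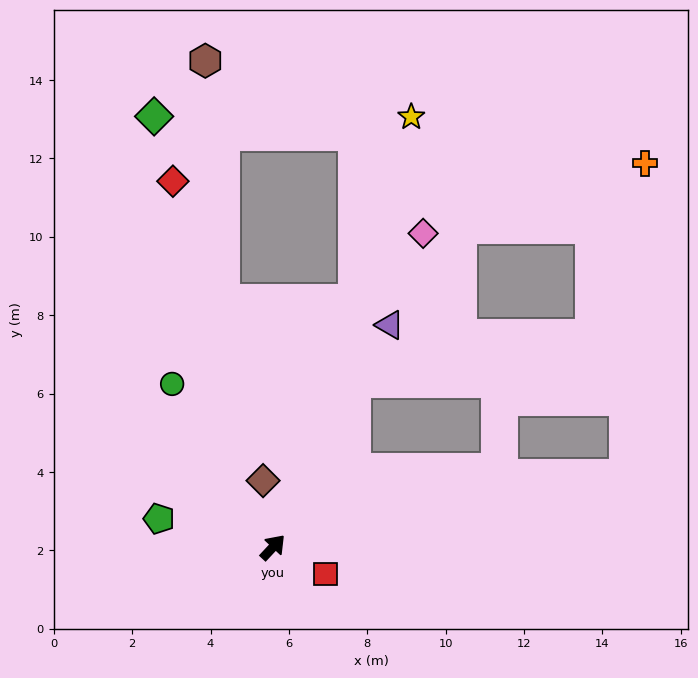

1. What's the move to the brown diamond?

turn left 51°, forward 1.7 m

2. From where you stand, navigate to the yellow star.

turn left 25°, forward 11.5 m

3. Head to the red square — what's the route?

turn right 74°, forward 1.5 m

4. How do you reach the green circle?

turn left 75°, forward 4.9 m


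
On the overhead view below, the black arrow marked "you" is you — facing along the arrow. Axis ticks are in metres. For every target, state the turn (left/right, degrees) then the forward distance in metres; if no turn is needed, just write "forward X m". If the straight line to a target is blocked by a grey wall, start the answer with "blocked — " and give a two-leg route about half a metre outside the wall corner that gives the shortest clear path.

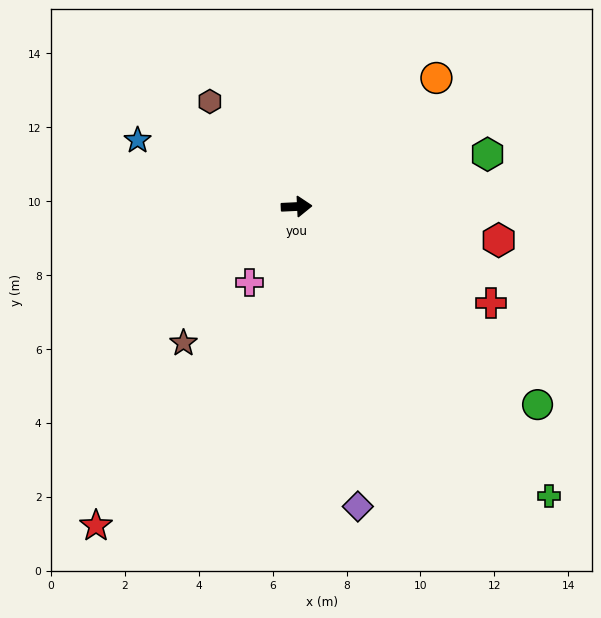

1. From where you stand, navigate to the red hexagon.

turn right 12°, forward 5.5 m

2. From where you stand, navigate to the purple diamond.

turn right 81°, forward 8.3 m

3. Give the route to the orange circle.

turn left 40°, forward 5.1 m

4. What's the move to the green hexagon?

turn left 13°, forward 5.4 m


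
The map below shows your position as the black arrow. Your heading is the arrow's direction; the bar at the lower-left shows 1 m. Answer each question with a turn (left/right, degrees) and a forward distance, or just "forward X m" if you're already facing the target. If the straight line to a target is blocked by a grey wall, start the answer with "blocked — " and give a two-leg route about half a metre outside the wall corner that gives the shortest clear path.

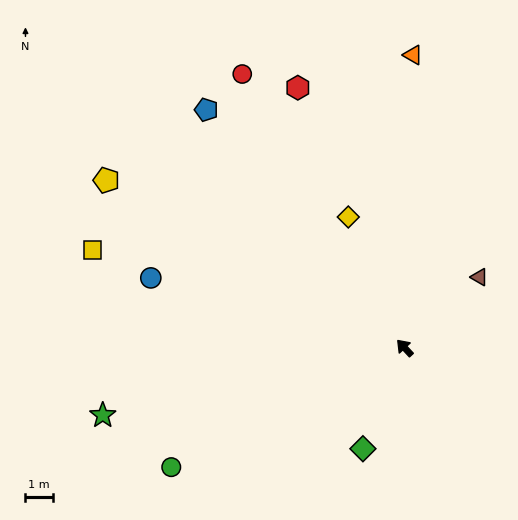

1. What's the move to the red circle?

turn right 12°, forward 11.6 m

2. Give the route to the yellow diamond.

turn right 20°, forward 5.2 m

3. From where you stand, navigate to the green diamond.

turn left 115°, forward 4.0 m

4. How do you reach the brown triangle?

turn right 90°, forward 3.8 m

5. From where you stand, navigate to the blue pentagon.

turn right 3°, forward 11.3 m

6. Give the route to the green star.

turn left 60°, forward 11.3 m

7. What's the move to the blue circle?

turn left 32°, forward 9.6 m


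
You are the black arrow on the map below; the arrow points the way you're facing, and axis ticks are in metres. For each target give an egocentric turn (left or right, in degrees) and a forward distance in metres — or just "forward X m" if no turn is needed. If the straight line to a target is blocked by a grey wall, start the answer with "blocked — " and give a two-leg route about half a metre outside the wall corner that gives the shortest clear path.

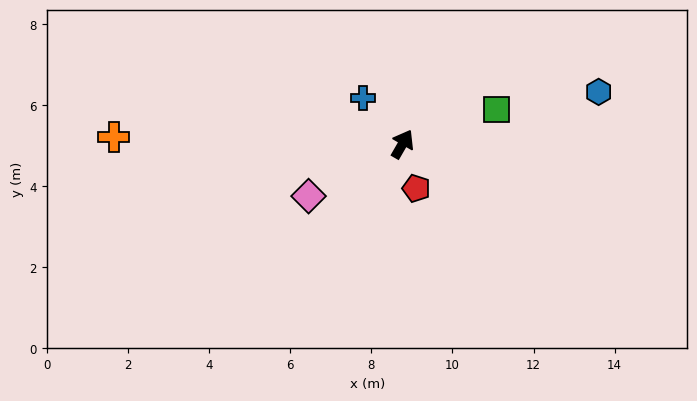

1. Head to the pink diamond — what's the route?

turn left 149°, forward 2.7 m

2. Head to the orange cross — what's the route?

turn left 119°, forward 7.1 m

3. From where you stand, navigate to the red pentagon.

turn right 133°, forward 1.1 m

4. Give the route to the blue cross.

turn left 71°, forward 1.5 m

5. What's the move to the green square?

turn right 40°, forward 2.5 m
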